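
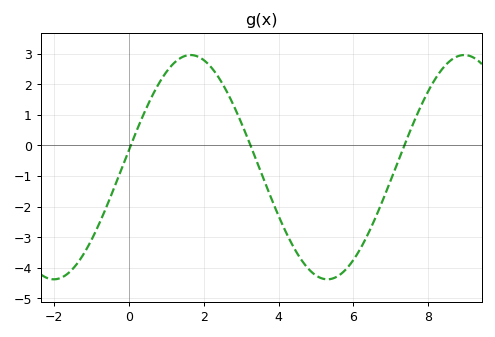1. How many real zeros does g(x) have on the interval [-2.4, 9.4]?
3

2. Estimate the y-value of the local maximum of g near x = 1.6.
3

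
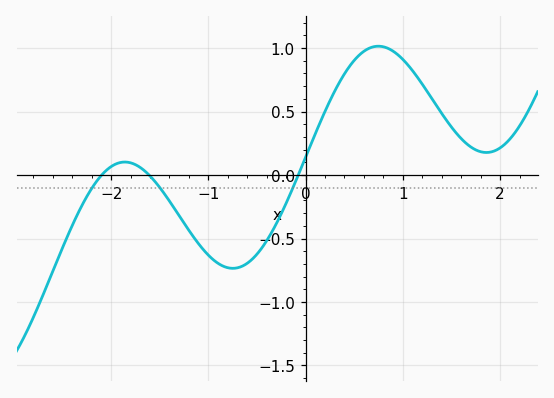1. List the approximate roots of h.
-2.1, -1.6, -0.1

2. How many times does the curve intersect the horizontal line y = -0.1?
3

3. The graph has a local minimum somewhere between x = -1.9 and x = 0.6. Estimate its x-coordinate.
-0.7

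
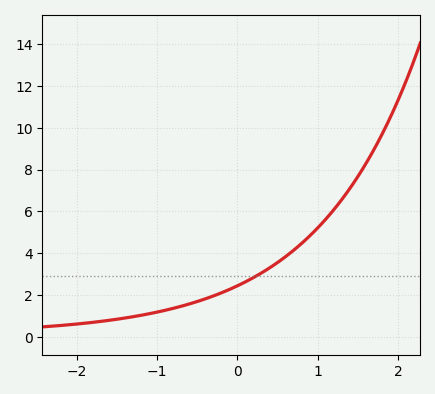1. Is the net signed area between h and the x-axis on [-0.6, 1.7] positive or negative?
positive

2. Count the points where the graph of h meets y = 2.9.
1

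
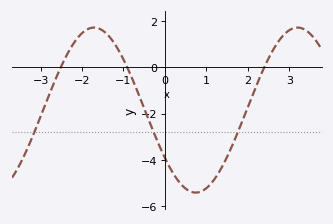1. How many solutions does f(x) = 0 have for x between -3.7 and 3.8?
3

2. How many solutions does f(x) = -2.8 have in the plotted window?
3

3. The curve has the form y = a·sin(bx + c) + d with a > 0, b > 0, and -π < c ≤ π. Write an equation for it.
y = 3.57sin(1.28x - 2.52) - 1.85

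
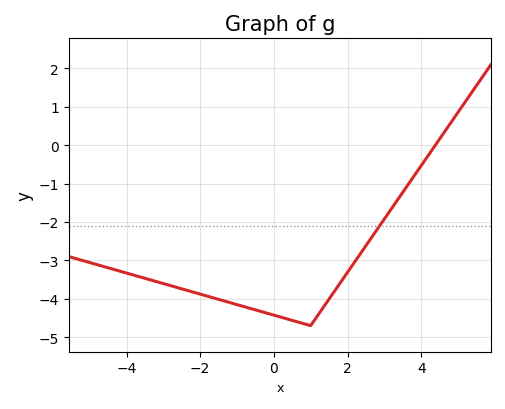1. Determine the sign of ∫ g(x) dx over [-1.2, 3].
negative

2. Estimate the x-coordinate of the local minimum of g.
1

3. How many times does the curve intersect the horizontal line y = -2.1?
1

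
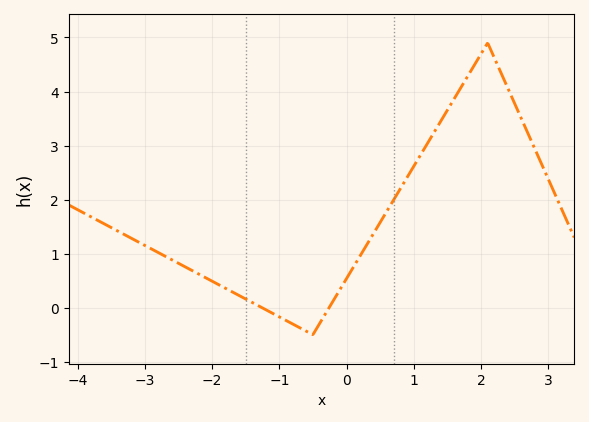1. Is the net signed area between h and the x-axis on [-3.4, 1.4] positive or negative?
positive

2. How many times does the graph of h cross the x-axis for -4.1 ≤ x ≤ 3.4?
2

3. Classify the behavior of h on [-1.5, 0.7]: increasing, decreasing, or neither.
neither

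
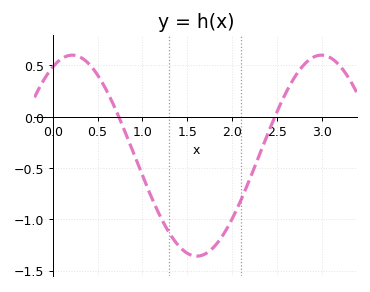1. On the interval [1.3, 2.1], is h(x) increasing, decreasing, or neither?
neither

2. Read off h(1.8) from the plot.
-1.27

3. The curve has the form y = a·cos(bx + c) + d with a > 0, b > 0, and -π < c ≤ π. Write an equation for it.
y = 0.98cos(2.26x - 0.492) - 0.38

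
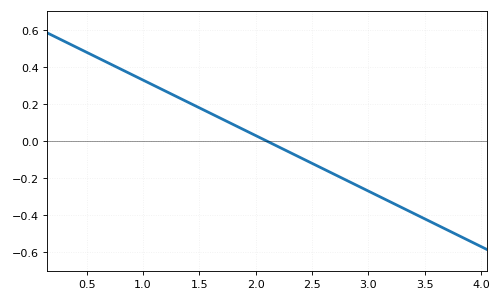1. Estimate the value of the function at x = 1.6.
0.15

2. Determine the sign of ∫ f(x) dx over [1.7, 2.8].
negative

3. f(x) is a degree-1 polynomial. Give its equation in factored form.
y = -0.3(x - 2.1)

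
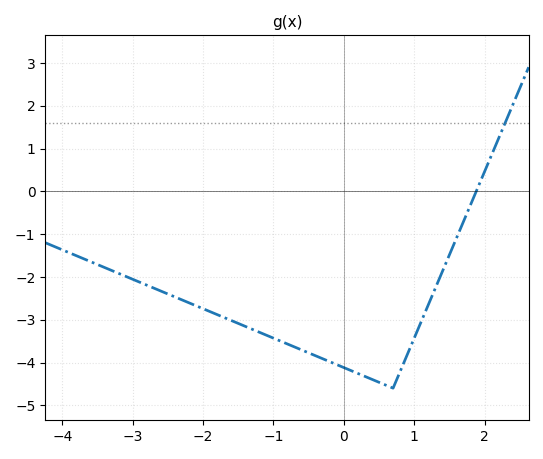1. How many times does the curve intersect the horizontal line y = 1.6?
1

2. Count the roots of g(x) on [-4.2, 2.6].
1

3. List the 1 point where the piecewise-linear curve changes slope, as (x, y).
(0.7, -4.6)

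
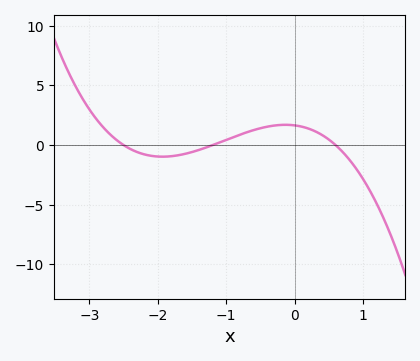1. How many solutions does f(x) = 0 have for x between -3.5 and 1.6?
3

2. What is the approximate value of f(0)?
1.5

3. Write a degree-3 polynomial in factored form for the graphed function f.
y = -0.92(x + 2.5)(x + 1.2)(x - 0.6)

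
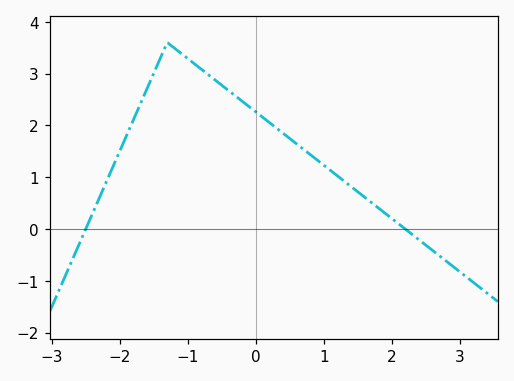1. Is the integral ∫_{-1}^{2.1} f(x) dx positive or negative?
positive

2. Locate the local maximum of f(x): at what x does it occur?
-1.3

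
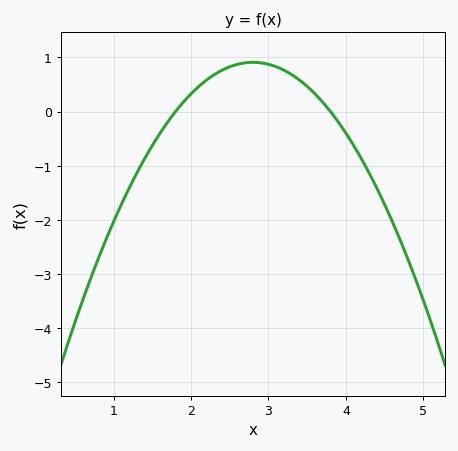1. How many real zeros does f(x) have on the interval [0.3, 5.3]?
2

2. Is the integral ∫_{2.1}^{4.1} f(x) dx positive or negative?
positive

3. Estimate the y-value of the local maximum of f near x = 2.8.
0.9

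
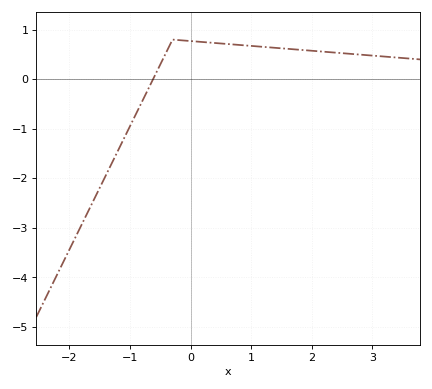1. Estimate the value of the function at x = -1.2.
-1.44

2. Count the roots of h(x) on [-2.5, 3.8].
1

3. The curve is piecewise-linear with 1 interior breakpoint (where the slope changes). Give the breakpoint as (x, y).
(-0.3, 0.8)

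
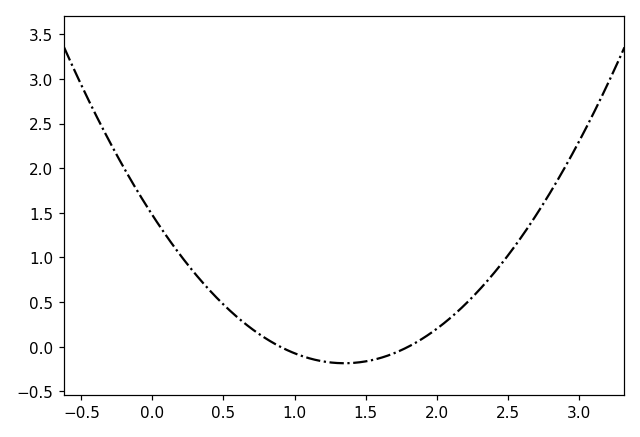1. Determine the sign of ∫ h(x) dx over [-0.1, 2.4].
positive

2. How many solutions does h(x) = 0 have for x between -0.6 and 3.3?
2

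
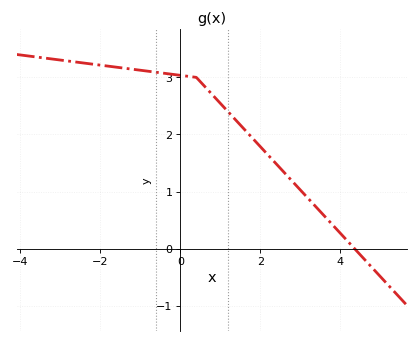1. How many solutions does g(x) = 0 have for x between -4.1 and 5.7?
1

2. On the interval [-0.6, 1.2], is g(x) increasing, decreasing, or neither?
decreasing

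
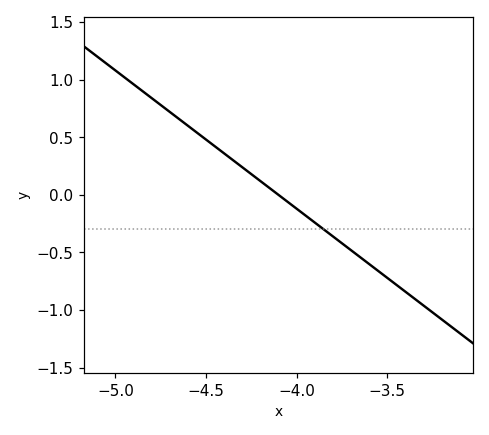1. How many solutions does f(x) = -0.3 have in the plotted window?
1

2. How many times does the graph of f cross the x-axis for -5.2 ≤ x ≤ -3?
1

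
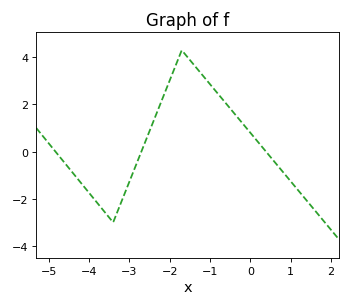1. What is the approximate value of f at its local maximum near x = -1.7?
4.3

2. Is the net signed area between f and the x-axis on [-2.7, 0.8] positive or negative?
positive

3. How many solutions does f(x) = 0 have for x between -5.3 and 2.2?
3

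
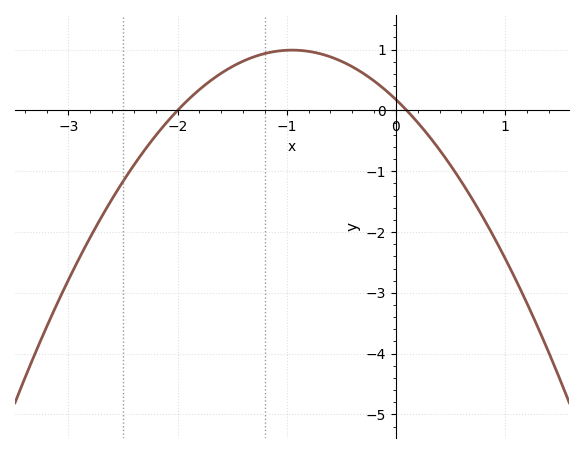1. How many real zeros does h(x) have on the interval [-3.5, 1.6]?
2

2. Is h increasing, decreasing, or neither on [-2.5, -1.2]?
increasing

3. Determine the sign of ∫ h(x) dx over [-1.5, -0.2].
positive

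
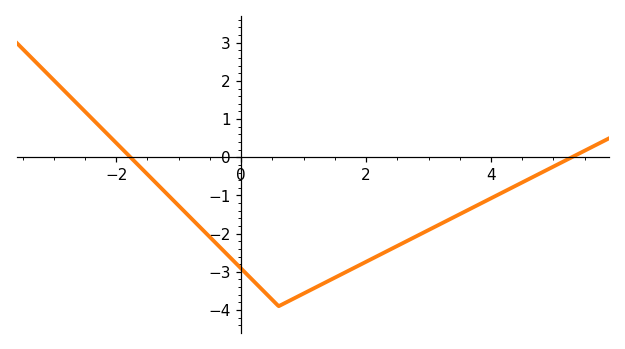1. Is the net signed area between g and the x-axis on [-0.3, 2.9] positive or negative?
negative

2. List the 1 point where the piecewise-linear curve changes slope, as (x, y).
(0.6, -3.9)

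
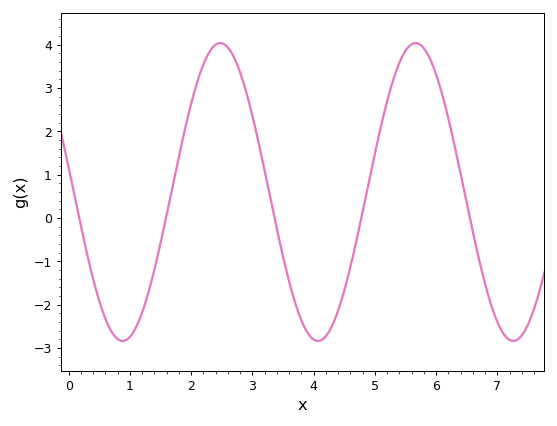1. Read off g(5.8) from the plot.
3.92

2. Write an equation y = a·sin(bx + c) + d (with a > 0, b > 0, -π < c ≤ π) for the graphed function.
y = 3.44sin(1.97x + 2.98) + 0.6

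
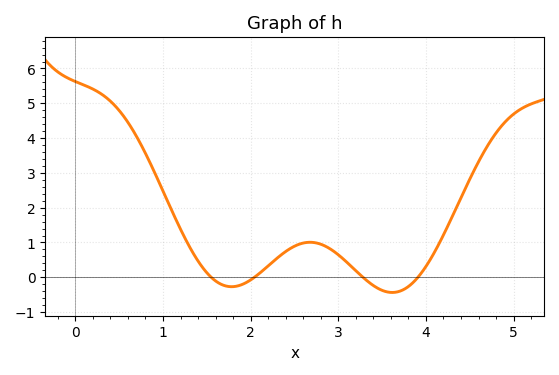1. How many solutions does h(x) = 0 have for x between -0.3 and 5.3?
4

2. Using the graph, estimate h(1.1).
1.9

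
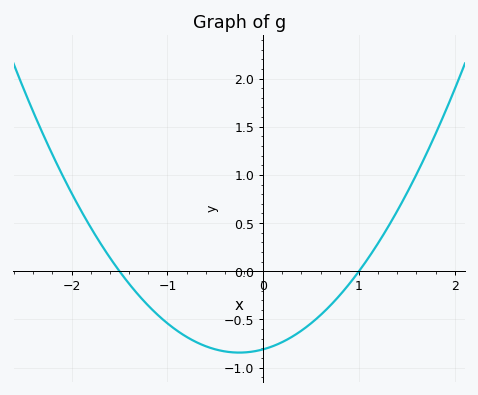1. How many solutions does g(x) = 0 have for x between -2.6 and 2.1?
2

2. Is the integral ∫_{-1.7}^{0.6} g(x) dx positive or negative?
negative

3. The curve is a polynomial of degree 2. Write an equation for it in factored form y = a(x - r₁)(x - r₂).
y = 0.54(x + 1.5)(x - 1)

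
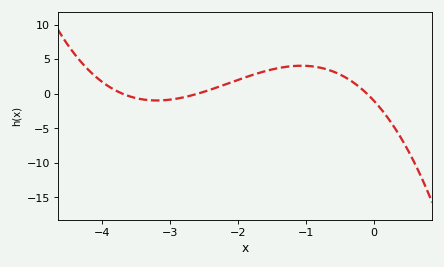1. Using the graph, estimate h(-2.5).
0.3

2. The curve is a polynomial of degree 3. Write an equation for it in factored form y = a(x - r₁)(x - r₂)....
y = -1.04(x + 3.7)(x + 2.6)(x + 0.1)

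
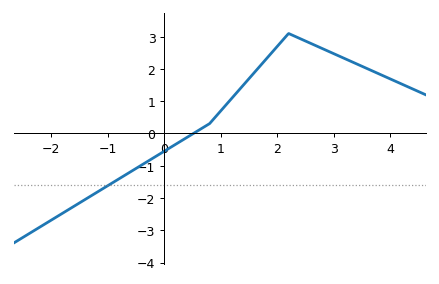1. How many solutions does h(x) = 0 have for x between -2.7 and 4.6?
1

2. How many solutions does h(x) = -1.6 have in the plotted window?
1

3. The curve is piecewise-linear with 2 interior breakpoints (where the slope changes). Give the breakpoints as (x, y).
(0.8, 0.3); (2.2, 3.1)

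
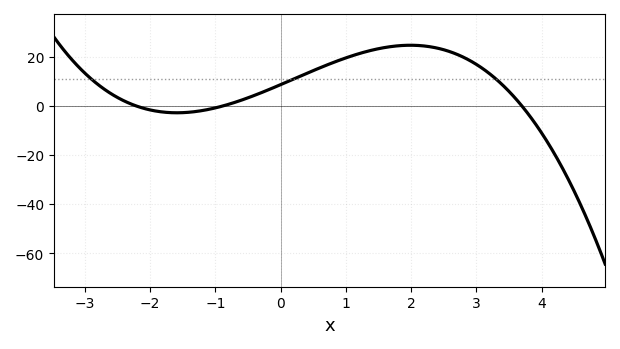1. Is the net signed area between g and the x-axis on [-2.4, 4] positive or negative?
positive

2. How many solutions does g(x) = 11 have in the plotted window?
3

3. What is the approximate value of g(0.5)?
14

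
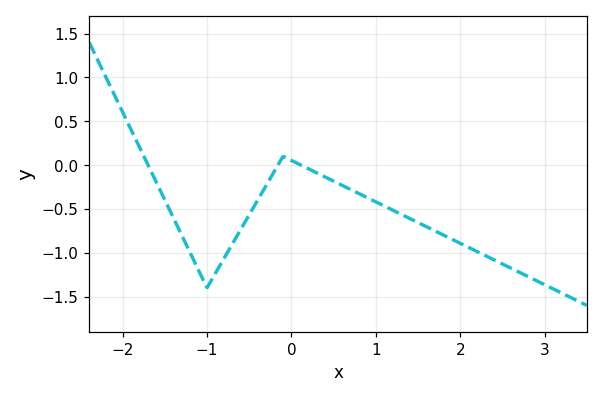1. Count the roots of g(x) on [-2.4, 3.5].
3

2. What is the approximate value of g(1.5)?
-0.65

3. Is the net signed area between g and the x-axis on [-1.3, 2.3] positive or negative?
negative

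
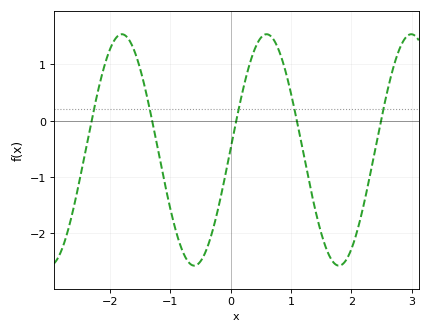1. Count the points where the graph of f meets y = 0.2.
5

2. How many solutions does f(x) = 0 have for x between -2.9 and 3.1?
5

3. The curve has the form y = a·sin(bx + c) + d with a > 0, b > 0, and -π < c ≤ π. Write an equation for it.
y = 2.05sin(2.62x + 0.01) - 0.52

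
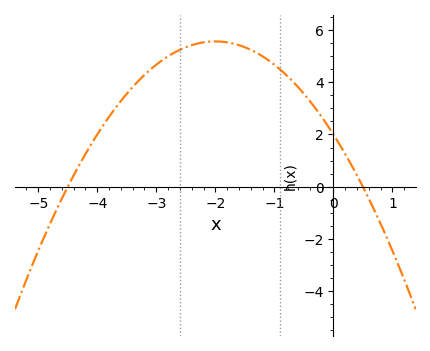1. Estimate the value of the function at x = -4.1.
1.6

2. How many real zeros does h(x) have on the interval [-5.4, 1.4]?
2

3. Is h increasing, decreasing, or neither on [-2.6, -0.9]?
neither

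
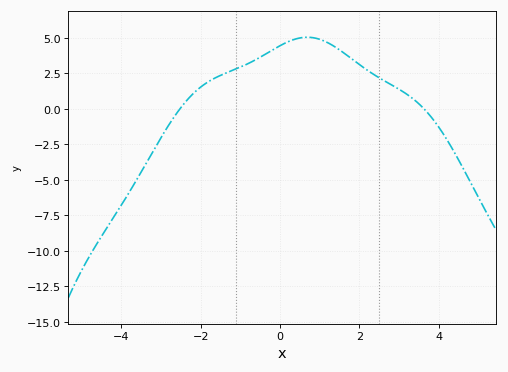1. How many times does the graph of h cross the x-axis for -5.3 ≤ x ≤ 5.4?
2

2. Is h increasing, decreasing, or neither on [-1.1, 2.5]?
neither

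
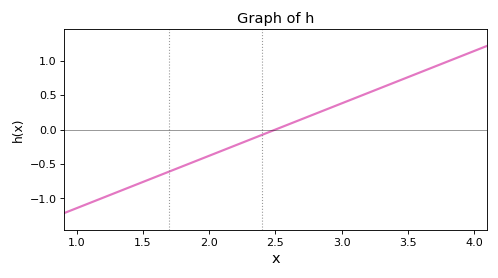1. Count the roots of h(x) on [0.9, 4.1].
1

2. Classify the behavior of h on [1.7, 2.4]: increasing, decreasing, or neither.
increasing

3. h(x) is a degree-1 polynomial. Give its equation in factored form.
y = 0.76(x - 2.5)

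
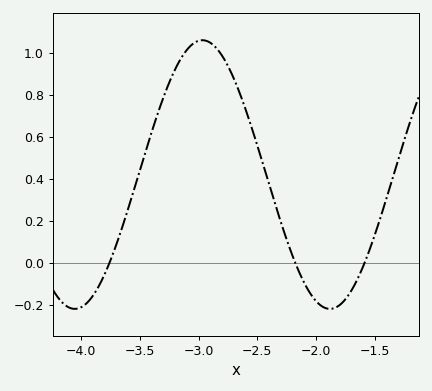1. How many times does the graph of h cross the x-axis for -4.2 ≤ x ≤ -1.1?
3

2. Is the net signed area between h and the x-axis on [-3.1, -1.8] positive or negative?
positive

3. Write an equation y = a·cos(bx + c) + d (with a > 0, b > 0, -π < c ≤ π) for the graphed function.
y = 0.64cos(2.9x + 2.3) + 0.42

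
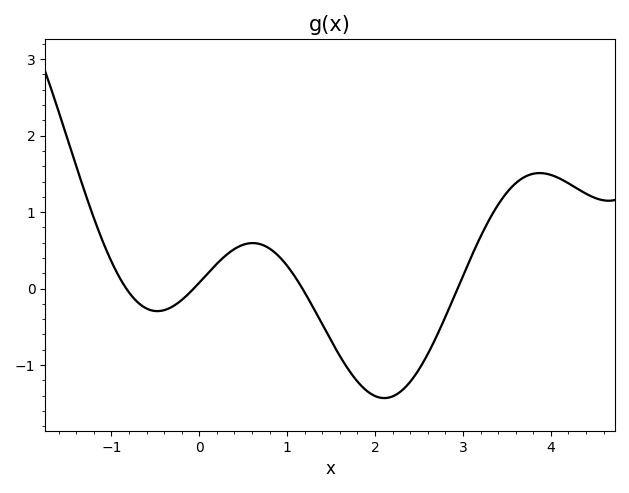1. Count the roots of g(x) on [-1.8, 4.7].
4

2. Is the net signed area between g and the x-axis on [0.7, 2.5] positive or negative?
negative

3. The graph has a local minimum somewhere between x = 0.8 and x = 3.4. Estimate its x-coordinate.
2.11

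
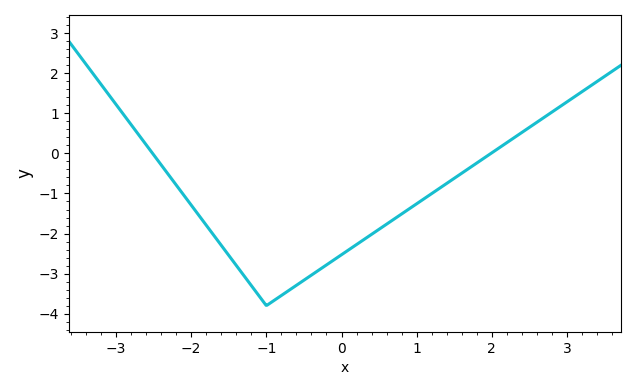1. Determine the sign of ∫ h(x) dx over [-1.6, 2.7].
negative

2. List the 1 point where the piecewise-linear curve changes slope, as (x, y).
(-1, -3.8)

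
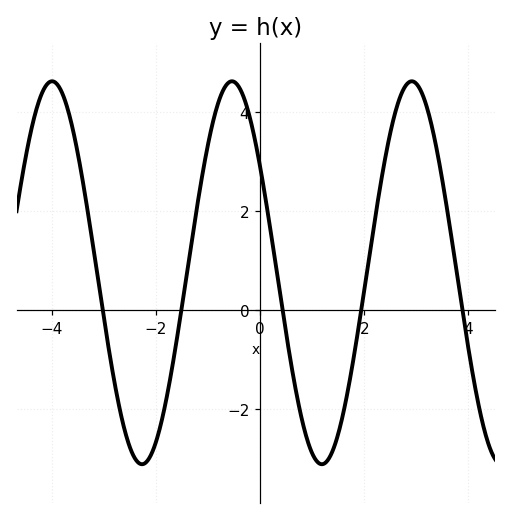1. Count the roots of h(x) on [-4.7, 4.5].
5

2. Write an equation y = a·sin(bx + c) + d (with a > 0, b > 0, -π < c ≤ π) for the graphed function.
y = 3.87sin(1.82x + 2.55) + 0.76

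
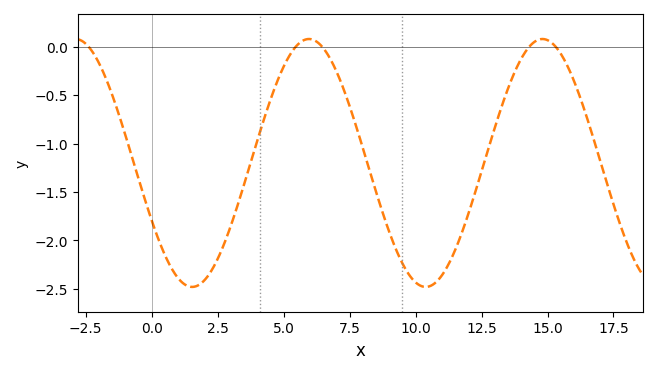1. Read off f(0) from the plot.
-1.8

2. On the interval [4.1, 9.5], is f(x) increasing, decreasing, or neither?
neither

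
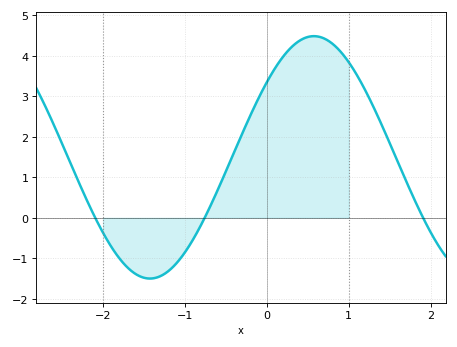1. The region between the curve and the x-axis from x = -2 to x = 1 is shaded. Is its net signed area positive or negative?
positive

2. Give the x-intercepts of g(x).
-2.1, -0.8, 1.9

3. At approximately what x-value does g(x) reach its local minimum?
-1.4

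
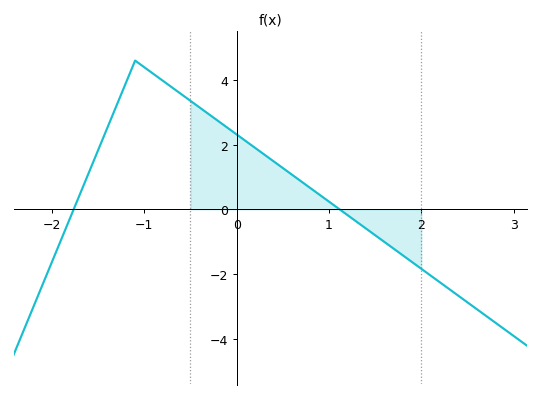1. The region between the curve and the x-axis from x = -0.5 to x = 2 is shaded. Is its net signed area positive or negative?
positive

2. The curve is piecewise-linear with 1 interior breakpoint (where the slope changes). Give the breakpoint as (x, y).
(-1.1, 4.6)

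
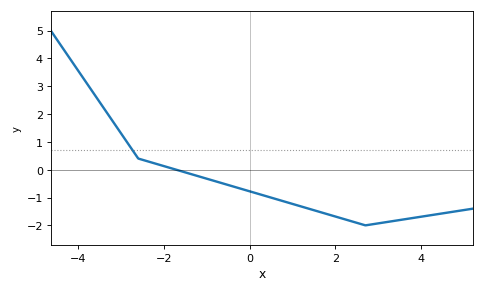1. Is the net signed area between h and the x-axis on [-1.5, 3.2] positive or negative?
negative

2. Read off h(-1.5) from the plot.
-0.1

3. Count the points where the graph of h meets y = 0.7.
1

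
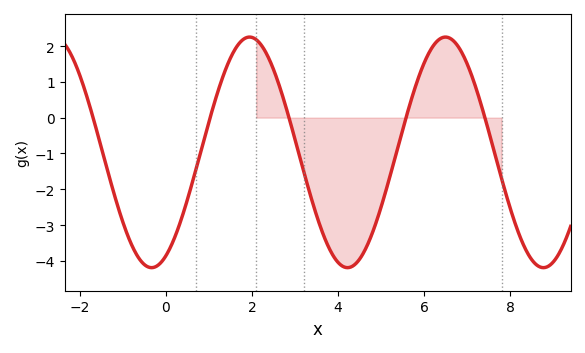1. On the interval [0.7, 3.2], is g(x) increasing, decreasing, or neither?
neither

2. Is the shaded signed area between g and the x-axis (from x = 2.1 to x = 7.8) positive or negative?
negative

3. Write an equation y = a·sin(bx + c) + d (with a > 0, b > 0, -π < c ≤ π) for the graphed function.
y = 3.22sin(1.38x - 1.11) - 0.97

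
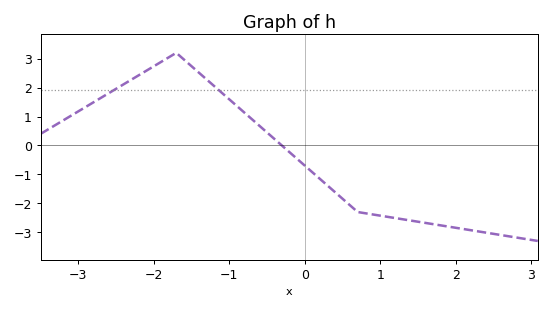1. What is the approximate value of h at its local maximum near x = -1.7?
3.2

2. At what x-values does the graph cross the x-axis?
-0.304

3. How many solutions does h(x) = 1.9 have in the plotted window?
2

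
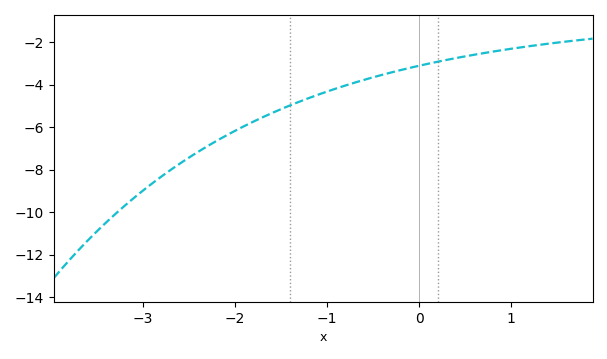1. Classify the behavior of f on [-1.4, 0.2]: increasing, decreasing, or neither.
increasing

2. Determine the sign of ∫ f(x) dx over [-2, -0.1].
negative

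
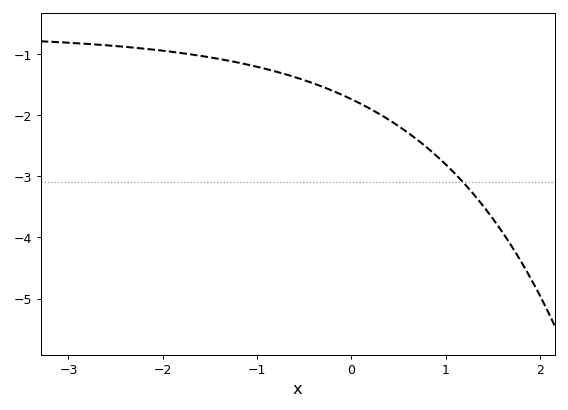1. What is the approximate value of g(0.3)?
-2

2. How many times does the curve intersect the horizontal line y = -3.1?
1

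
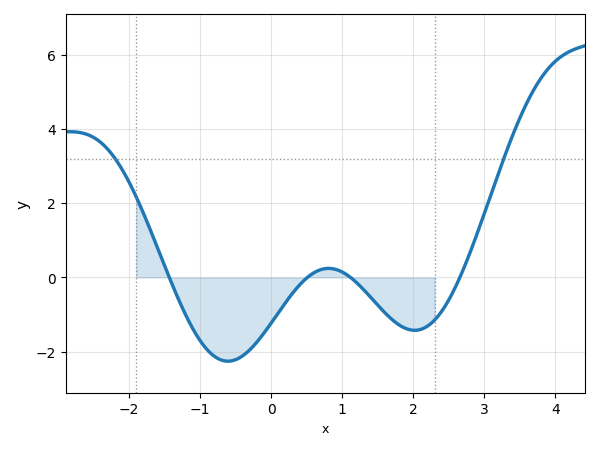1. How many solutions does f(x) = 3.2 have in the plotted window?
2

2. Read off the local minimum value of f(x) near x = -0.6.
-2.2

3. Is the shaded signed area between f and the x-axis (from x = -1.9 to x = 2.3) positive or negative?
negative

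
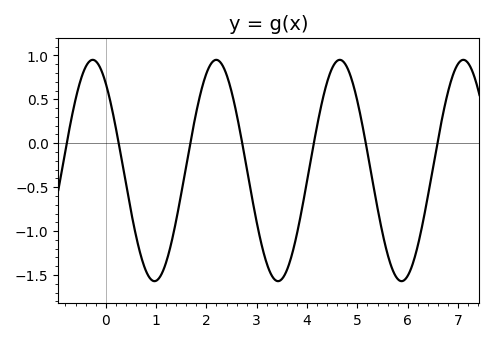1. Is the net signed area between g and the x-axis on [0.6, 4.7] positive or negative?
negative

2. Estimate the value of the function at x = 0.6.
-1.05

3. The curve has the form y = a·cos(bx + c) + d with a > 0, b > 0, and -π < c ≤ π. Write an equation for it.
y = 1.26cos(2.56x + 0.662) - 0.31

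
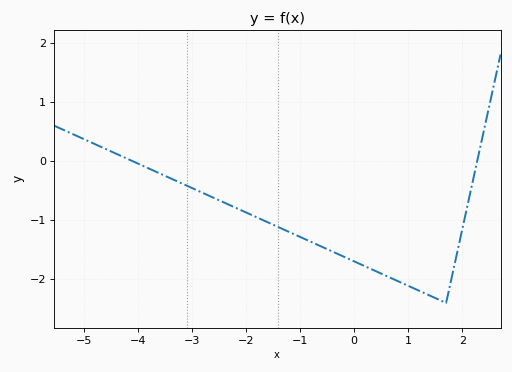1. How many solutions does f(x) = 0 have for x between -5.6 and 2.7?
2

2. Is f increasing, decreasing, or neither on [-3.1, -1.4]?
decreasing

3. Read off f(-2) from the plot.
-0.87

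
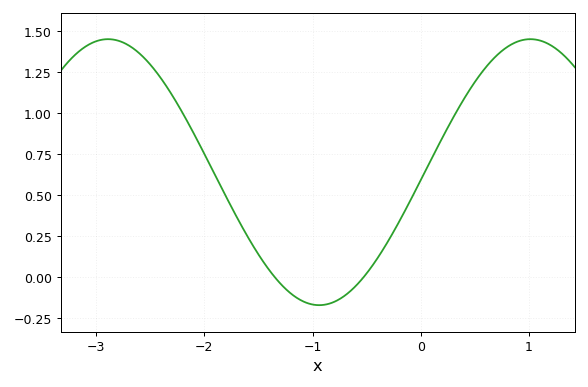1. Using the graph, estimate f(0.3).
0.98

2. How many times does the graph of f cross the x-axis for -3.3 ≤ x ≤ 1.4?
2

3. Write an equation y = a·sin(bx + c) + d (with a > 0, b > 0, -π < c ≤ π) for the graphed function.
y = 0.81sin(1.6x - 0.06) + 0.64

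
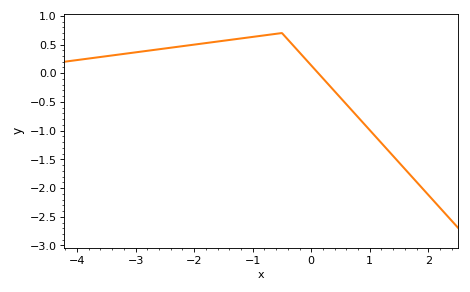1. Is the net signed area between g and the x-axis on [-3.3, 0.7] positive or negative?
positive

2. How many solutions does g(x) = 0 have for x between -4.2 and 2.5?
1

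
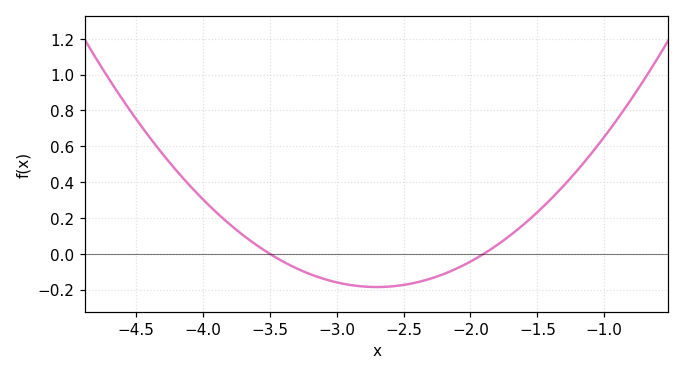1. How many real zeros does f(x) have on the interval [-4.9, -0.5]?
2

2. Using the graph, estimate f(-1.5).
0.232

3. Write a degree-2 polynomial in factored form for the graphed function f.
y = 0.29(x + 3.5)(x + 1.9)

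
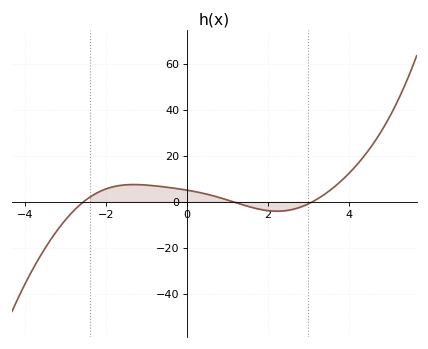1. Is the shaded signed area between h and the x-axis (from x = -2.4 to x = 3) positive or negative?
positive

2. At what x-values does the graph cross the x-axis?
-2.56, 1.14, 3.1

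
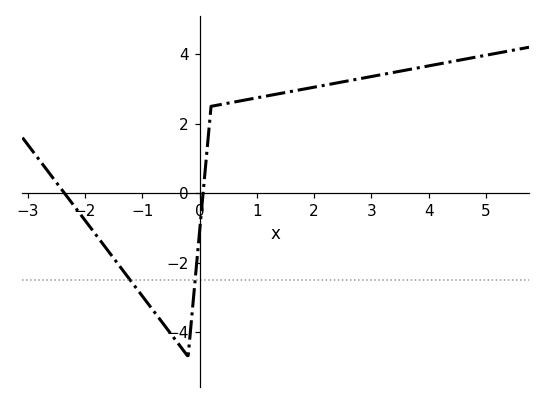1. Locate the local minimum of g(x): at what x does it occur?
-0.2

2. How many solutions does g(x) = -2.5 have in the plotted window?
2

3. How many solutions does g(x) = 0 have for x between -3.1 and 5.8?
2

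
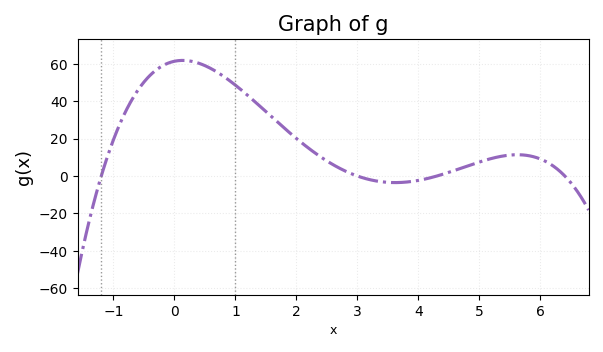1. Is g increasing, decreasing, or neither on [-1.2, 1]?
neither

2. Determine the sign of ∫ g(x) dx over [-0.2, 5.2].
positive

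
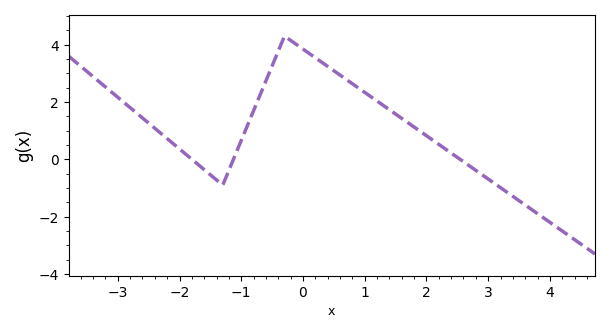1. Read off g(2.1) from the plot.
0.674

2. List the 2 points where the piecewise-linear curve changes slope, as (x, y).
(-1.3, -0.9); (-0.3, 4.3)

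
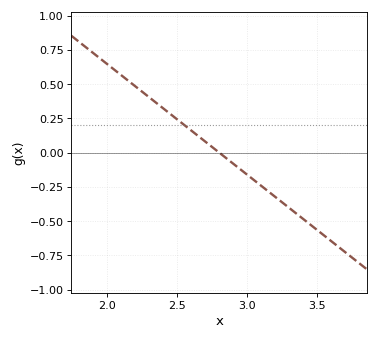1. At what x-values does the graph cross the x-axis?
2.8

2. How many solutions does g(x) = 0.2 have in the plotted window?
1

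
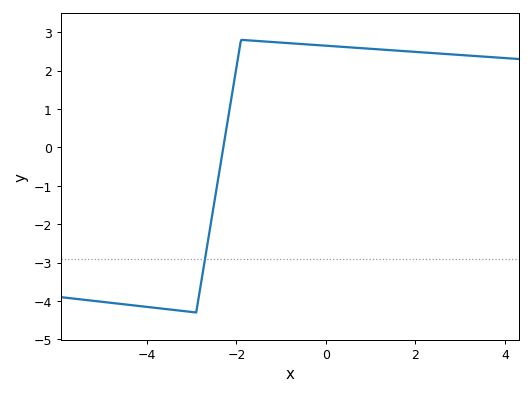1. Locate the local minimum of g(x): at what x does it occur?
-2.9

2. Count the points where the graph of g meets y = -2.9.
1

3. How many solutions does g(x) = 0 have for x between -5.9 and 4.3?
1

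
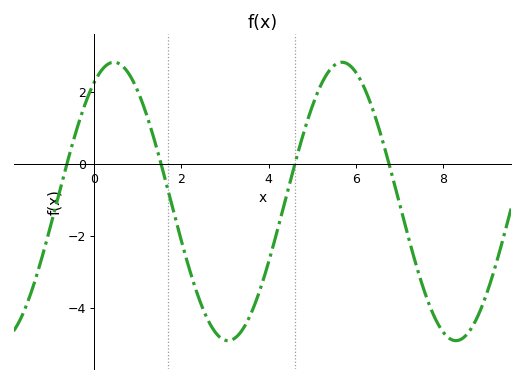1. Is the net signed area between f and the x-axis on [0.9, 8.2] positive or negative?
negative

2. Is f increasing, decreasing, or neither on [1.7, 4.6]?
neither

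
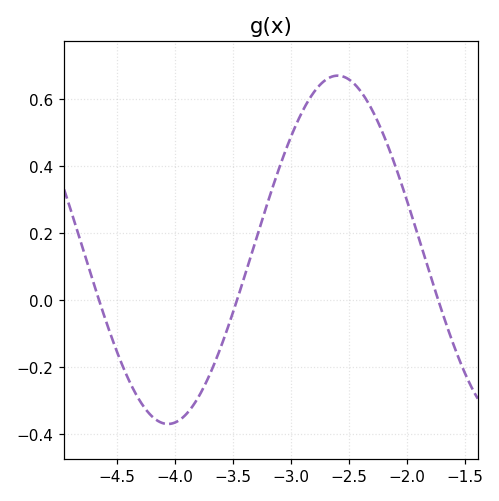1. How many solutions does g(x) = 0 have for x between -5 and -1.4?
3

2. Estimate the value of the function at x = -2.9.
0.56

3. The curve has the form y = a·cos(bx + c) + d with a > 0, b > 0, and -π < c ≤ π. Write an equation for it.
y = 0.52cos(2.1x - 0.7) + 0.15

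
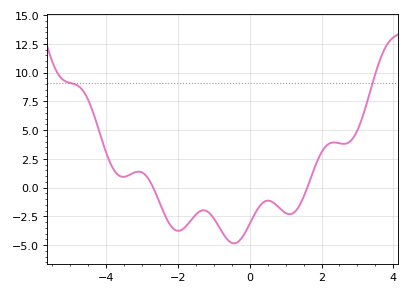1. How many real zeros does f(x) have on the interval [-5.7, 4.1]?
2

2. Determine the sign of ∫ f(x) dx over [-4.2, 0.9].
negative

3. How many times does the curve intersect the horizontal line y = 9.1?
2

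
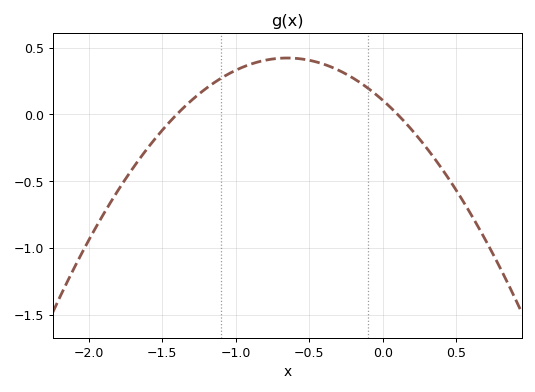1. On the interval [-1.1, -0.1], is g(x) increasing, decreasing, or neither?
neither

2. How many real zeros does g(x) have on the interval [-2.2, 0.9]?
2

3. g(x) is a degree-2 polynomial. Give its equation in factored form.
y = -0.75(x + 1.4)(x - 0.1)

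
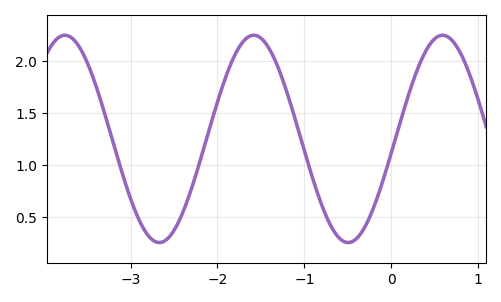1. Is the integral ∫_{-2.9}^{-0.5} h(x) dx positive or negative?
positive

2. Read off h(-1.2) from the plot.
1.7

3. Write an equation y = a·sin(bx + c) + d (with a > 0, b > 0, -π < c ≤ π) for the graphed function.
y = 1sin(2.89x - 0.14) + 1.25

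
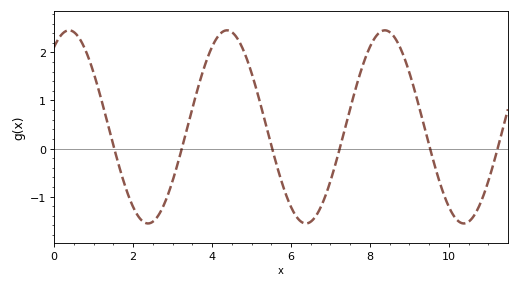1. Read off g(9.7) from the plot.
-0.517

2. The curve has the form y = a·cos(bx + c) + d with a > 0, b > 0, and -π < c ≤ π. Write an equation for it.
y = 2.01cos(1.57x - 0.59) + 0.45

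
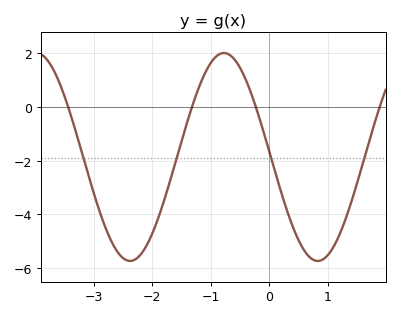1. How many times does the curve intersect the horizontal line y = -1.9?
4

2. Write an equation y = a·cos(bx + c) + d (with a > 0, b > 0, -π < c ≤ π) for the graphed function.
y = 3.87cos(2x + 1.5) - 1.86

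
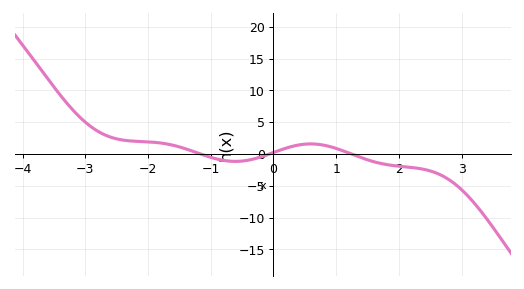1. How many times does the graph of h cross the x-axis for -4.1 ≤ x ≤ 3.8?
3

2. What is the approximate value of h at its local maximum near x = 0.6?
1.5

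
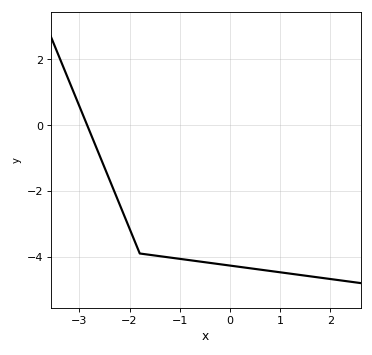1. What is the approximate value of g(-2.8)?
-0.2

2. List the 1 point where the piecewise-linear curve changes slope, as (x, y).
(-1.8, -3.9)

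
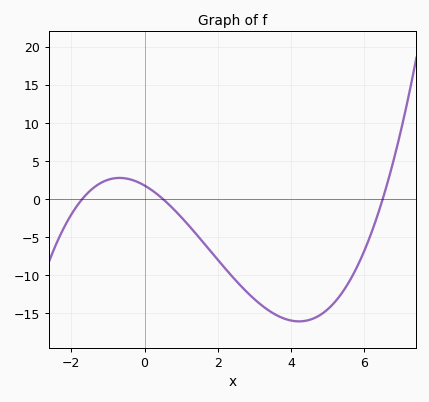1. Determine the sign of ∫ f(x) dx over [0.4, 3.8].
negative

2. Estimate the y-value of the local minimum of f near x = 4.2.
-16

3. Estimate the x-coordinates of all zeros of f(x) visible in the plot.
-1.6, 0.6, 6.4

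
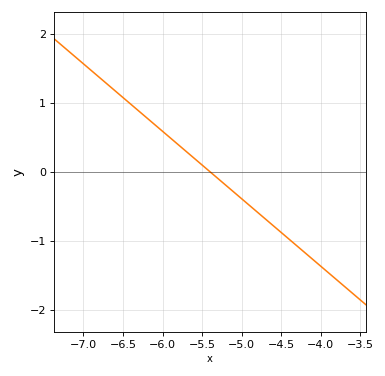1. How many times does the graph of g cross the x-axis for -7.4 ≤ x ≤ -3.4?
1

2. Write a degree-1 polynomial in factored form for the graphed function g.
y = -0.98(x + 5.4)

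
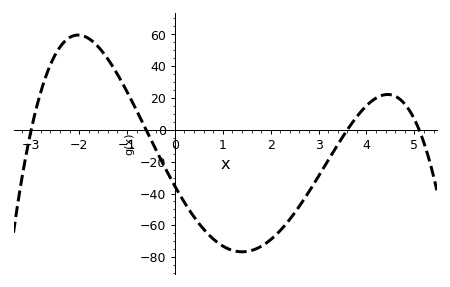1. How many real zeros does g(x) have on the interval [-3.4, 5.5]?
4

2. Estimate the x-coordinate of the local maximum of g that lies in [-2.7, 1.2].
-2.02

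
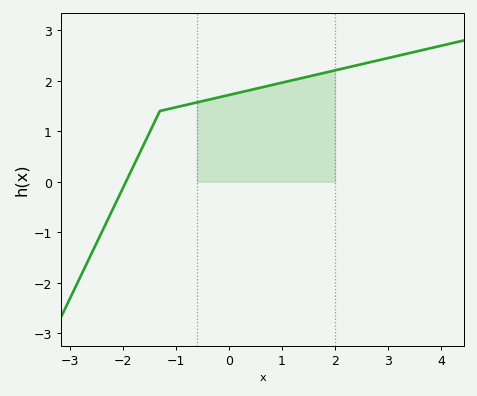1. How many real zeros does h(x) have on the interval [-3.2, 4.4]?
1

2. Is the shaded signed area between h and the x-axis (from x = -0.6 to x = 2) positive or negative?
positive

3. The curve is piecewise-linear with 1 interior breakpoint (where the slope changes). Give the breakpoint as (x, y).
(-1.3, 1.4)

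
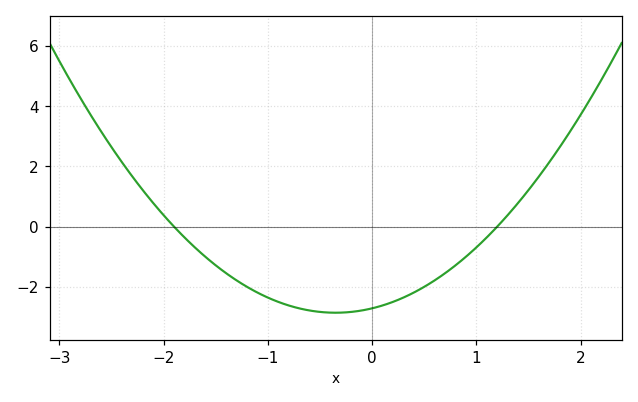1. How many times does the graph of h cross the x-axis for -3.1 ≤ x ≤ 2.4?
2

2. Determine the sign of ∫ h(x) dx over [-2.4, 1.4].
negative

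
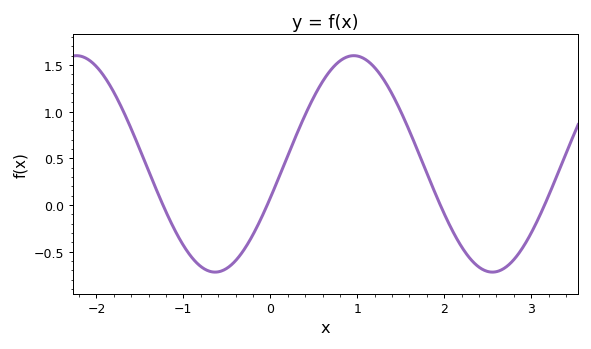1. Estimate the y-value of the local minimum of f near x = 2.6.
-0.7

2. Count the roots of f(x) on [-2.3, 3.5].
4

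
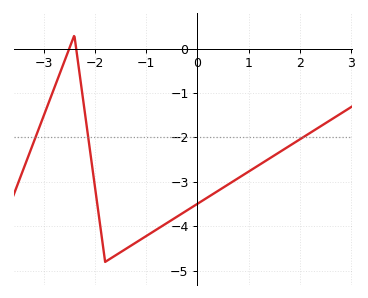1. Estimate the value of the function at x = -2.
-3.1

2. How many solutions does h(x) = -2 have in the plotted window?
3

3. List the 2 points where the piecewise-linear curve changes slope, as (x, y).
(-2.4, 0.3); (-1.8, -4.8)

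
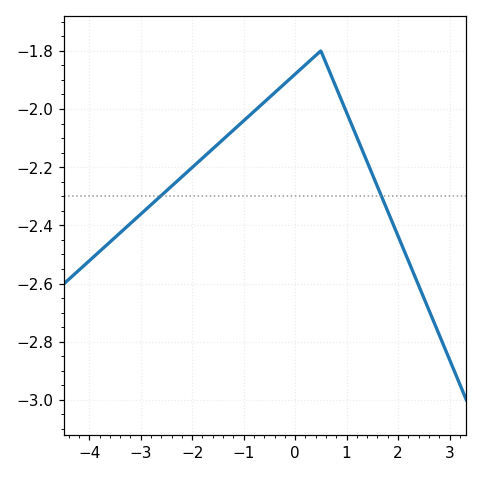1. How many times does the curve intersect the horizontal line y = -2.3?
2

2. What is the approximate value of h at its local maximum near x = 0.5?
-1.8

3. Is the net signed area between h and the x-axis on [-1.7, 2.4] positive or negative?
negative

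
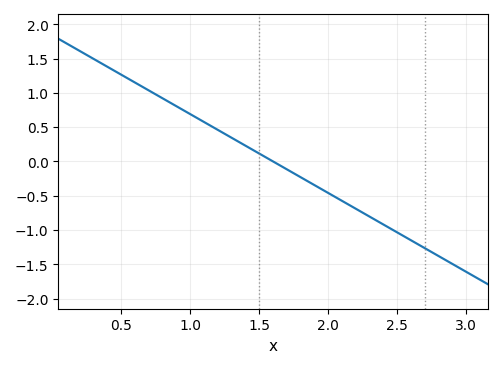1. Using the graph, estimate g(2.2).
-0.69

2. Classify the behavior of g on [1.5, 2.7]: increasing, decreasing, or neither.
decreasing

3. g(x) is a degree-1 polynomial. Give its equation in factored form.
y = -1.15(x - 1.6)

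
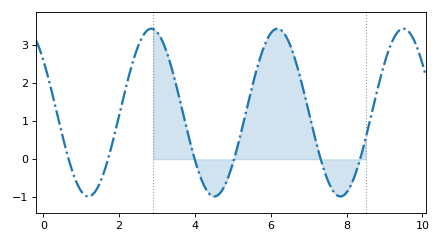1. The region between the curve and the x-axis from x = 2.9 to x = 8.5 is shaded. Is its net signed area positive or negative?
positive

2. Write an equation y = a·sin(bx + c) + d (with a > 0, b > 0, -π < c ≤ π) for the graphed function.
y = 2.21sin(1.89x + 2.47) + 1.23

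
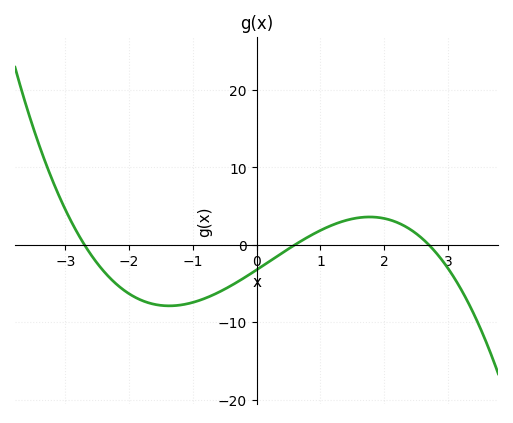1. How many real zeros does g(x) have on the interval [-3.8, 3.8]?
3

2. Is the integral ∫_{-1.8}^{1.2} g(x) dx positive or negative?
negative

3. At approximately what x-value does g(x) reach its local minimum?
-1.4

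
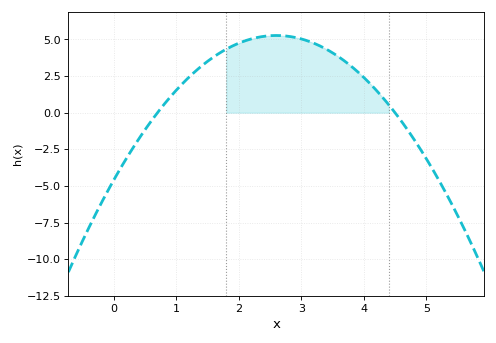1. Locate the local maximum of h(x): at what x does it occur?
2.6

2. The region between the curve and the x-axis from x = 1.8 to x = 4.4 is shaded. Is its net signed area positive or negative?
positive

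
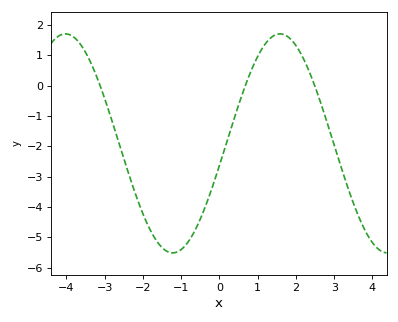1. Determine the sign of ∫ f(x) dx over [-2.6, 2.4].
negative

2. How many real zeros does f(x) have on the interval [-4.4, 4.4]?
3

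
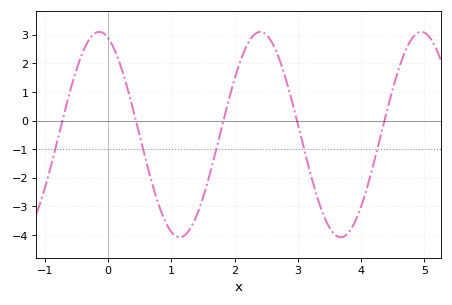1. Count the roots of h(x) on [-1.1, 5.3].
5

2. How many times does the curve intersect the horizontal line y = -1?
5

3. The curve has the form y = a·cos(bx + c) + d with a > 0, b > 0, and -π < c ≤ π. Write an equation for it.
y = 3.59cos(2.47x + 0.342) - 0.49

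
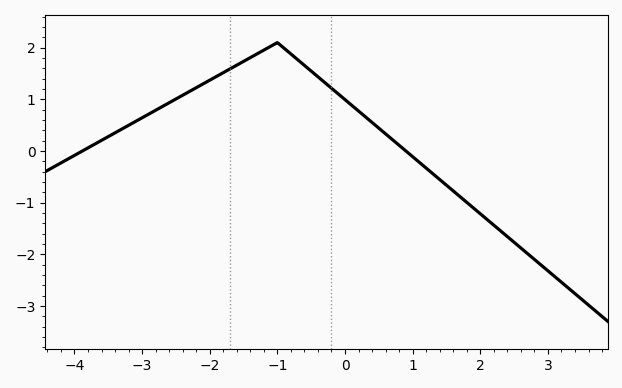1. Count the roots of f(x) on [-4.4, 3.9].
2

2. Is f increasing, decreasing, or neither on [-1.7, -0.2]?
neither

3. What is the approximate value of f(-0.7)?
1.8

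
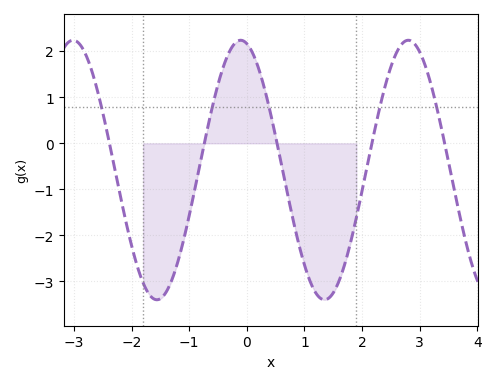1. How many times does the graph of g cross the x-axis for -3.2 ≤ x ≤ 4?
5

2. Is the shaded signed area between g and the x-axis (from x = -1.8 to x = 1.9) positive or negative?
negative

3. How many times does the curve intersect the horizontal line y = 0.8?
5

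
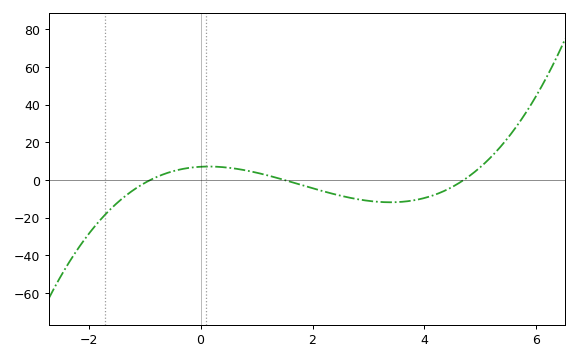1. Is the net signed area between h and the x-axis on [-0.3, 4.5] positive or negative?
negative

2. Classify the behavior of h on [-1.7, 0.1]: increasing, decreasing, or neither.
increasing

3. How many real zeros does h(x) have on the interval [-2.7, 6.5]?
3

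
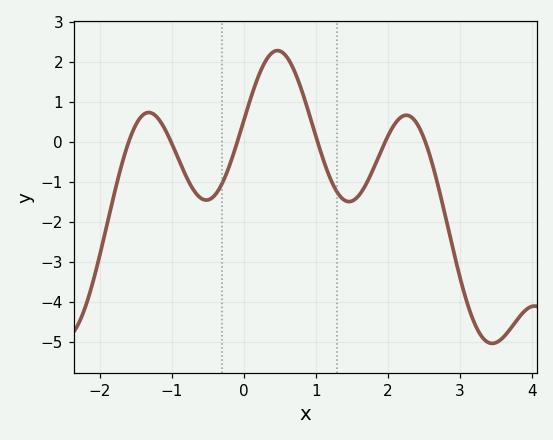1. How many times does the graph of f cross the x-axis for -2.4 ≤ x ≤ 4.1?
6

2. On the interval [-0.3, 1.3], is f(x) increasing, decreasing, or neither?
neither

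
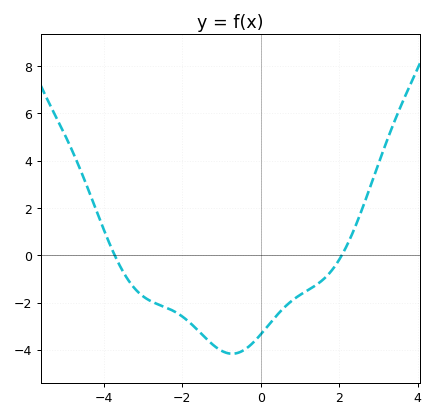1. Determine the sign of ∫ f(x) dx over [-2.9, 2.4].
negative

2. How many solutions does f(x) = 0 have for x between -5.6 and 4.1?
2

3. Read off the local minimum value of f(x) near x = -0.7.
-4.17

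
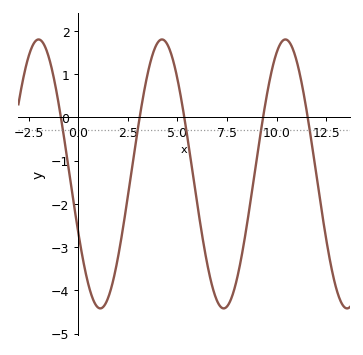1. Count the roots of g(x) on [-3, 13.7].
5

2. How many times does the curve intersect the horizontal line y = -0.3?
5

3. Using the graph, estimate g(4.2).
1.8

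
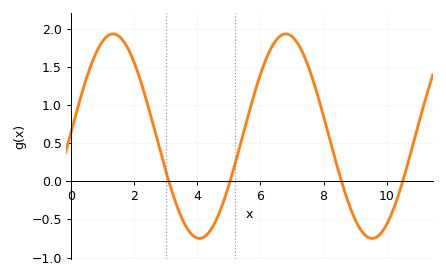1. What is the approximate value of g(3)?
0.15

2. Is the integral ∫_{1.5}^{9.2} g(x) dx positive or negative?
positive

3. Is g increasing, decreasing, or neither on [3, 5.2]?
neither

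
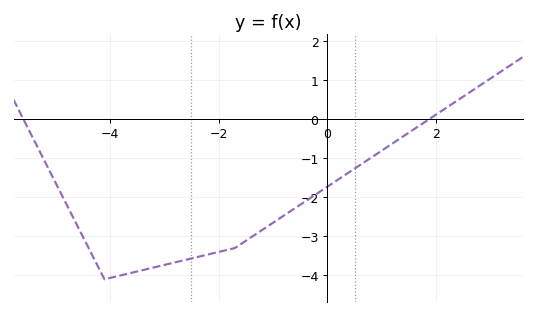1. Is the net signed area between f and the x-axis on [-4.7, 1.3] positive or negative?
negative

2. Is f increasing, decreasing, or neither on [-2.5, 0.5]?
increasing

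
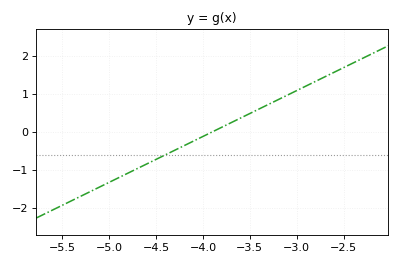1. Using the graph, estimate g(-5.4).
-1.82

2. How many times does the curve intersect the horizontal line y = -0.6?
1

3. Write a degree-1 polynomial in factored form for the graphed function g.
y = 1.21(x + 3.9)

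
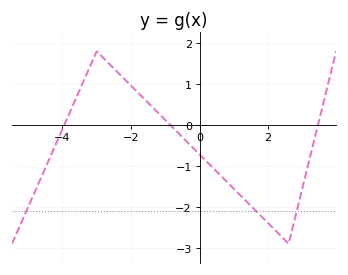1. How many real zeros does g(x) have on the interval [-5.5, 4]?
3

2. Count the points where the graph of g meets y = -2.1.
3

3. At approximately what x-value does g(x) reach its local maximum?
-3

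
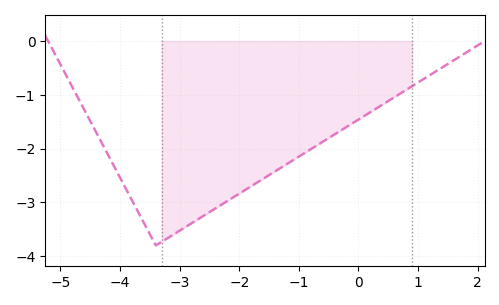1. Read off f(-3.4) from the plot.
-3.8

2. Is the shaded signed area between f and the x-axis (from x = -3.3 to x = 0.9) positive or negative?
negative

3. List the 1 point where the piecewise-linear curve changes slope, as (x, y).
(-3.4, -3.8)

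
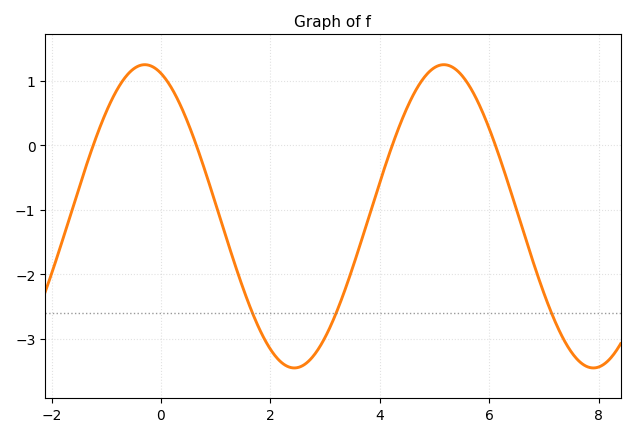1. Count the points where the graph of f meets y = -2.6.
3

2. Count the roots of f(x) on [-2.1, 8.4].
4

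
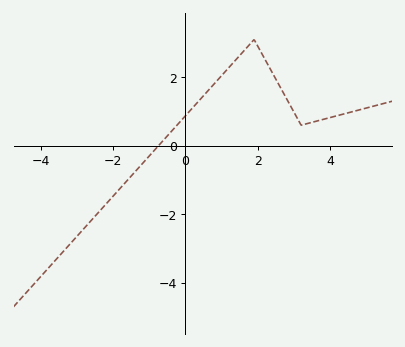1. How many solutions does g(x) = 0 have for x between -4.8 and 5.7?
1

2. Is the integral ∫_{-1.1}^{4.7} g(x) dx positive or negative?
positive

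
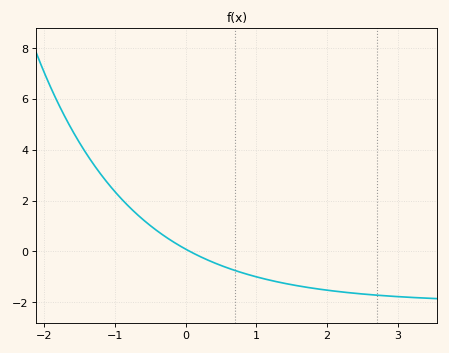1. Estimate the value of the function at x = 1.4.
-1.26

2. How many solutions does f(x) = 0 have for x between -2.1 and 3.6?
1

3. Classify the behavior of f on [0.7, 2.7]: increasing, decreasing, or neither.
decreasing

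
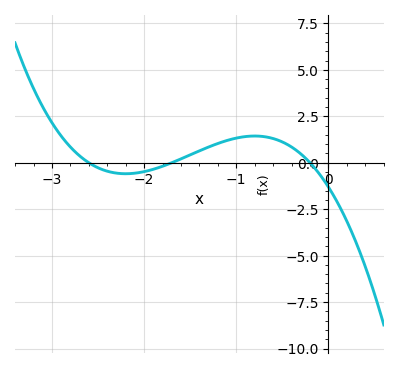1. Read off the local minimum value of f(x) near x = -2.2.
-0.592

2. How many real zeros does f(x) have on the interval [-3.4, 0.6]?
3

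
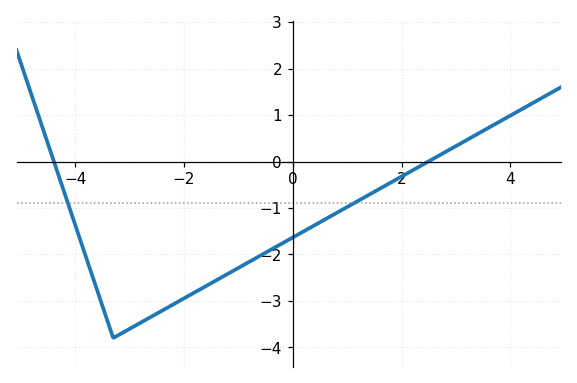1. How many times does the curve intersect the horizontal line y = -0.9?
2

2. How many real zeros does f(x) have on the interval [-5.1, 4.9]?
2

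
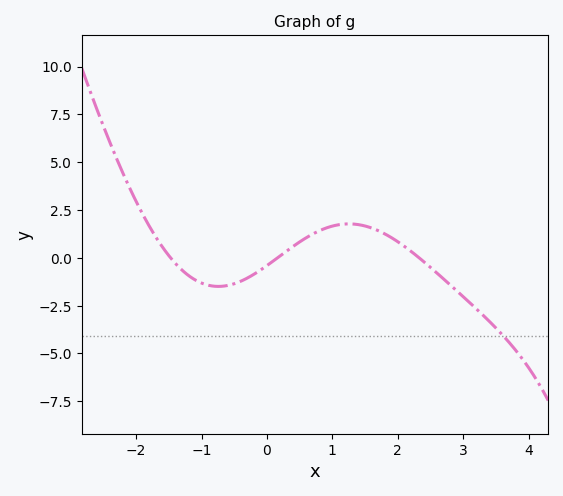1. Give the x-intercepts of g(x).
-1.47, 0.162, 2.33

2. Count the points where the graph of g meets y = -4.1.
1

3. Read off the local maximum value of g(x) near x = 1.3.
1.77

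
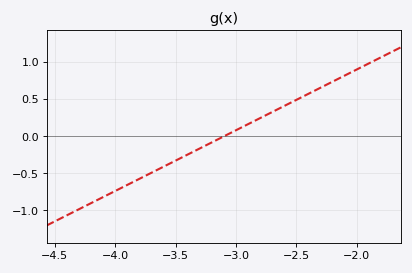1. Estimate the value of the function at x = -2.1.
0.8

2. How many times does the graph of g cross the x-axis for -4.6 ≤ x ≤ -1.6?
1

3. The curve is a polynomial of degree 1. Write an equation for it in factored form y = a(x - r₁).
y = 0.82(x + 3.1)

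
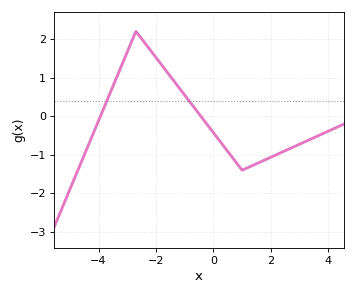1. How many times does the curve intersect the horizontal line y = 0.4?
2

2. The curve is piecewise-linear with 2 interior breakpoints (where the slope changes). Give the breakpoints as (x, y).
(-2.7, 2.2); (1, -1.4)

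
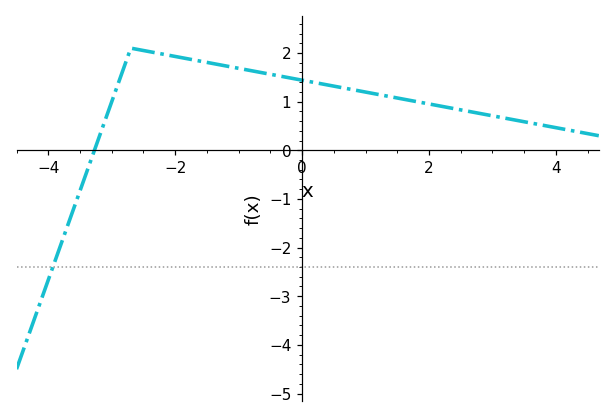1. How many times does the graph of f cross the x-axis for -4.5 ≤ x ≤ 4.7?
1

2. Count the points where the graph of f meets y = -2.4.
1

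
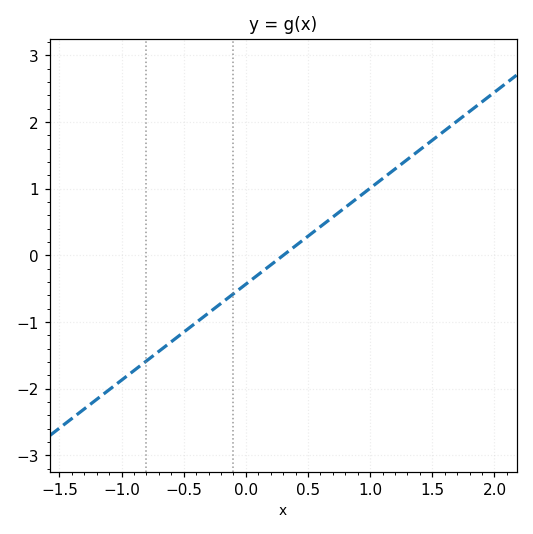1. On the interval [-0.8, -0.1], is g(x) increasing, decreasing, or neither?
increasing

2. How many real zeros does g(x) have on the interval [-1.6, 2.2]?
1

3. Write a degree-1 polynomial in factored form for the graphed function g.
y = 1.44(x - 0.3)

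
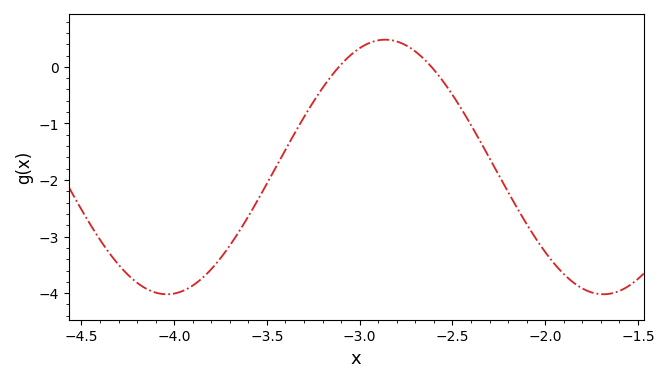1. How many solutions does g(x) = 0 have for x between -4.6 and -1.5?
2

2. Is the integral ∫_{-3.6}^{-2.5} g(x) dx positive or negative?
negative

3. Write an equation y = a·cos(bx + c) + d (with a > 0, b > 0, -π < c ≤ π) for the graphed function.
y = 2.25cos(2.7x + 1.4) - 1.77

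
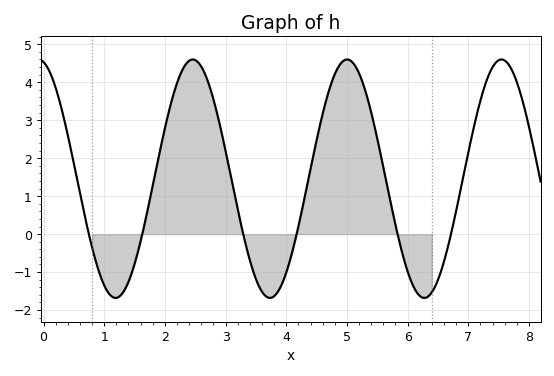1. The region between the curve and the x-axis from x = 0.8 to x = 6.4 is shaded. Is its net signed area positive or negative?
positive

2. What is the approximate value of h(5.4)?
3.21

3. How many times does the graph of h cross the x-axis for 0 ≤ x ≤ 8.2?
6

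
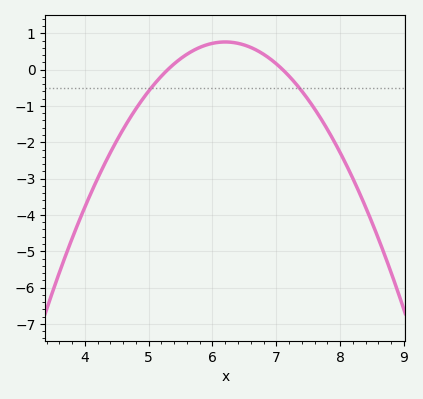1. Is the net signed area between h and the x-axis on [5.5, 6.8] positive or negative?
positive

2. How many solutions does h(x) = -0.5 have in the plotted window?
2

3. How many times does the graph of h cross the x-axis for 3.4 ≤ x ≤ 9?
2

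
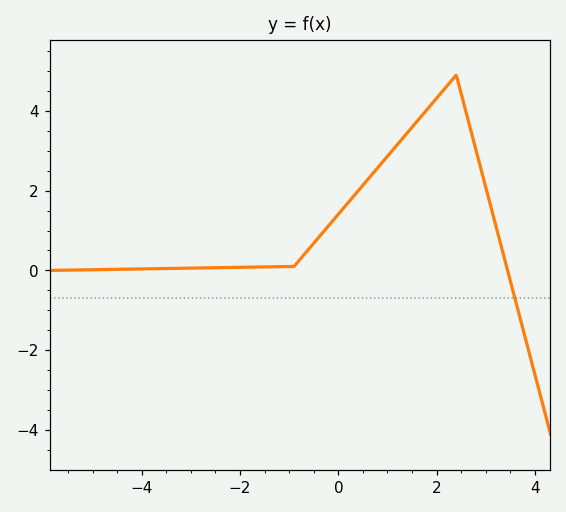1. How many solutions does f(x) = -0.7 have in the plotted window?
1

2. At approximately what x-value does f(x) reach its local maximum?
2.4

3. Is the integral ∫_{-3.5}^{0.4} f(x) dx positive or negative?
positive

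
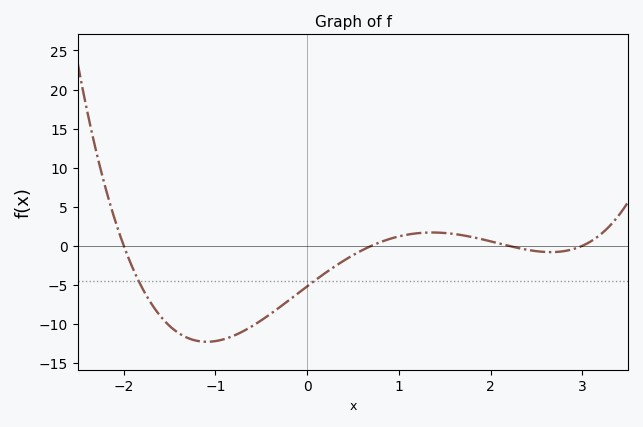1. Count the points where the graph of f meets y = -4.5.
2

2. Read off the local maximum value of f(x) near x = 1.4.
1.71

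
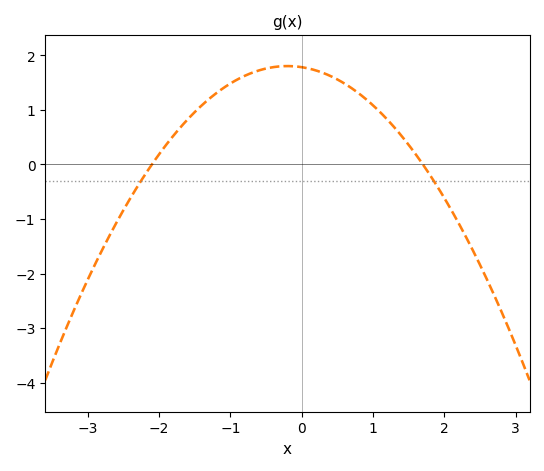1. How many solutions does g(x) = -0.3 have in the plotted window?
2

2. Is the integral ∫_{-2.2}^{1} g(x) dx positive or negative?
positive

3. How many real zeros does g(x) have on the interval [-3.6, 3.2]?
2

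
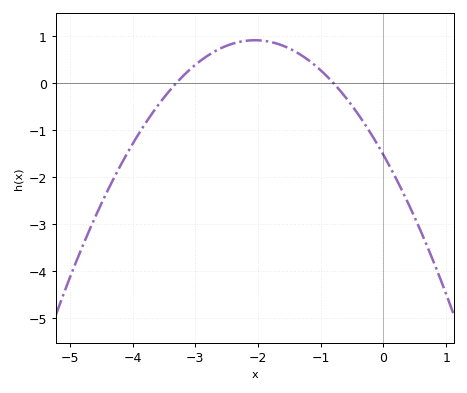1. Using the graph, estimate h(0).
-1.5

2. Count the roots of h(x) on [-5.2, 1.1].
2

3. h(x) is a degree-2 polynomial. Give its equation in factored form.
y = -0.58(x + 3.3)(x + 0.8)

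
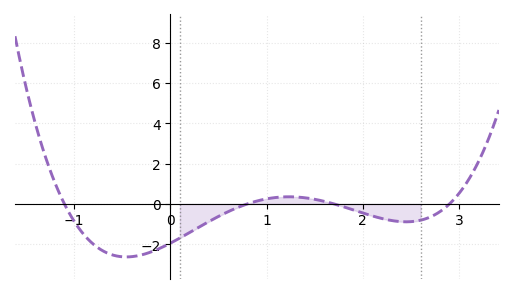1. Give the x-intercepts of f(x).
-1.1, 0.8, 1.7, 2.9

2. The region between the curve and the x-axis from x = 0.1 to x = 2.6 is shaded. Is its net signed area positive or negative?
negative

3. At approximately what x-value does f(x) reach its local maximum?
1.2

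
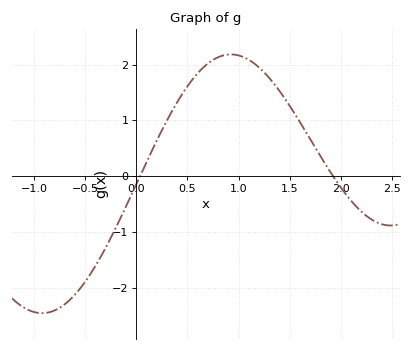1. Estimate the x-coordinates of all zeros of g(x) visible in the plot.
0, 1.9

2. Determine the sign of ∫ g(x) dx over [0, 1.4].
positive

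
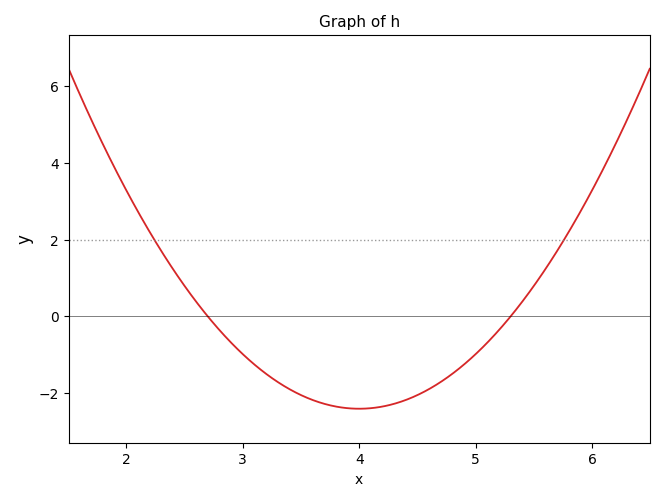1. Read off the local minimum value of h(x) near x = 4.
-2.4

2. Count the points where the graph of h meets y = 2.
2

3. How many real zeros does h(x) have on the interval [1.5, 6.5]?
2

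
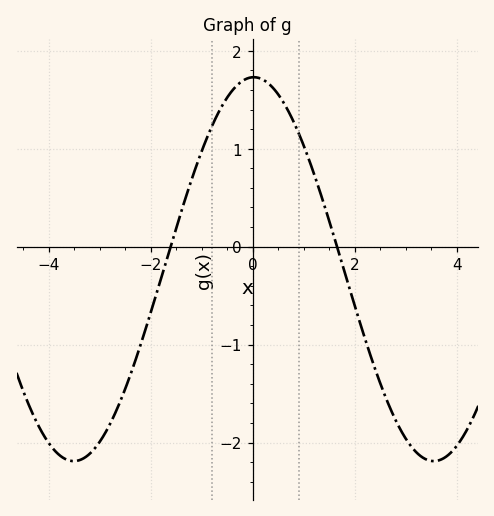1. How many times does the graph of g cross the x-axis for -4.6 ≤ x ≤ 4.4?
2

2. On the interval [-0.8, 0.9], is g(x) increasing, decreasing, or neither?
neither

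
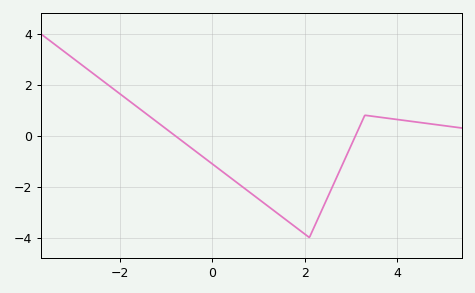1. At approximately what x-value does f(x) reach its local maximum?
3.3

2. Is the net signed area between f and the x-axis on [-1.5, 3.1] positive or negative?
negative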